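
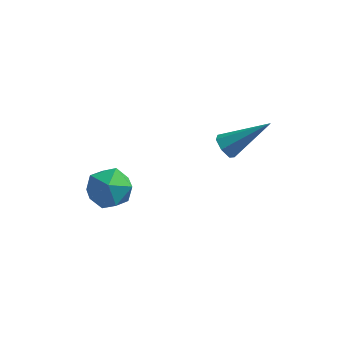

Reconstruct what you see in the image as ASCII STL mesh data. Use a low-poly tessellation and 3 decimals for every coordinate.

solid 
facet normal -0.912 0.361 0.194
outer loop
vertex -4.442 -3.062 -2.545
vertex -4.855 -3.842 -3.036
vertex -4.671 -3.909 -2.045
endloop
endfacet
facet normal -0.452 0.541 0.709
outer loop
vertex -4.442 -3.062 -2.545
vertex -4.671 -3.909 -2.045
vertex -3.802 -3.43 -1.857
endloop
endfacet
facet normal 0.082 0.909 0.410
outer loop
vertex -4.442 -3.062 -2.545
vertex -3.802 -3.43 -1.857
vertex -3.45 -3.068 -2.73
endloop
endfacet
facet normal -0.048 0.956 -0.290
outer loop
vertex -4.442 -3.062 -2.545
vertex -3.45 -3.068 -2.73
vertex -4.1 -3.322 -3.459
endloop
endfacet
facet normal -0.663 0.618 -0.424
outer loop
vertex -4.442 -3.062 -2.545
vertex -4.1 -3.322 -3.459
vertex -4.855 -3.842 -3.036
endloop
endfacet
facet normal -0.180 -0.059 0.982
outer loop
vertex -3.802 -3.43 -1.857
vertex -4.671 -3.909 -2.045
vertex -3.82 -4.438 -1.921
endloop
endfacet
facet normal -0.924 -0.352 0.148
outer loop
vertex -4.671 -3.909 -2.045
vertex -4.855 -3.842 -3.036
vertex -4.47 -4.692 -2.65
endloop
endfacet
facet normal -0.521 0.063 -0.851
outer loop
vertex -4.855 -3.842 -3.036
vertex -4.1 -3.322 -3.459
vertex -4.118 -4.33 -3.523
endloop
endfacet
facet normal 0.473 0.612 -0.634
outer loop
vertex -4.1 -3.322 -3.459
vertex -3.45 -3.068 -2.73
vertex -3.249 -3.851 -3.335
endloop
endfacet
facet normal 0.683 0.535 0.497
outer loop
vertex -3.45 -3.068 -2.73
vertex -3.802 -3.43 -1.857
vertex -3.065 -3.918 -2.344
endloop
endfacet
facet normal 0.048 -0.956 0.290
outer loop
vertex -3.478 -4.698 -2.835
vertex -3.82 -4.438 -1.921
vertex -4.47 -4.692 -2.65
endloop
endfacet
facet normal -0.082 -0.909 -0.410
outer loop
vertex -3.478 -4.698 -2.835
vertex -4.47 -4.692 -2.65
vertex -4.118 -4.33 -3.523
endloop
endfacet
facet normal 0.452 -0.541 -0.709
outer loop
vertex -3.478 -4.698 -2.835
vertex -4.118 -4.33 -3.523
vertex -3.249 -3.851 -3.335
endloop
endfacet
facet normal 0.912 -0.361 -0.194
outer loop
vertex -3.478 -4.698 -2.835
vertex -3.249 -3.851 -3.335
vertex -3.065 -3.918 -2.344
endloop
endfacet
facet normal 0.663 -0.618 0.424
outer loop
vertex -3.478 -4.698 -2.835
vertex -3.065 -3.918 -2.344
vertex -3.82 -4.438 -1.921
endloop
endfacet
facet normal -0.473 -0.612 0.634
outer loop
vertex -4.47 -4.692 -2.65
vertex -3.82 -4.438 -1.921
vertex -4.671 -3.909 -2.045
endloop
endfacet
facet normal -0.683 -0.535 -0.497
outer loop
vertex -4.118 -4.33 -3.523
vertex -4.47 -4.692 -2.65
vertex -4.855 -3.842 -3.036
endloop
endfacet
facet normal 0.180 0.059 -0.982
outer loop
vertex -3.249 -3.851 -3.335
vertex -4.118 -4.33 -3.523
vertex -4.1 -3.322 -3.459
endloop
endfacet
facet normal 0.924 0.352 -0.148
outer loop
vertex -3.065 -3.918 -2.344
vertex -3.249 -3.851 -3.335
vertex -3.45 -3.068 -2.73
endloop
endfacet
facet normal 0.521 -0.063 0.851
outer loop
vertex -3.82 -4.438 -1.921
vertex -3.065 -3.918 -2.344
vertex -3.802 -3.43 -1.857
endloop
endfacet
facet normal -0.752 -0.289 -0.592
outer loop
vertex 0.167 -1.179 -2.401
vertex -0.225 -1.054 -1.964
vertex -0.022 -0.694 -2.398
endloop
endfacet
facet normal 0.719 0.284 -0.635
outer loop
vertex 0.167 -1.179 -2.401
vertex -0.022 -0.694 -2.398
vertex 1.365 -0.446 -0.716
endloop
endfacet
facet normal -0.753 -0.288 -0.591
outer loop
vertex -0.022 -0.694 -2.398
vertex -0.225 -1.054 -1.964
vertex -0.363 -0.48 -2.068
endloop
endfacet
facet normal 0.245 0.909 -0.336
outer loop
vertex -0.022 -0.694 -2.398
vertex -0.363 -0.48 -2.068
vertex 1.365 -0.446 -0.716
endloop
endfacet
facet normal -0.754 -0.288 -0.590
outer loop
vertex -0.363 -0.48 -2.068
vertex -0.225 -1.054 -1.964
vertex -0.6 -0.698 -1.659
endloop
endfacet
facet normal -0.272 0.906 0.325
outer loop
vertex -0.363 -0.48 -2.068
vertex -0.6 -0.698 -1.659
vertex 1.365 -0.446 -0.716
endloop
endfacet
facet normal -0.754 -0.288 -0.590
outer loop
vertex -0.6 -0.698 -1.659
vertex -0.225 -1.054 -1.964
vertex -0.554 -1.185 -1.48
endloop
endfacet
facet normal -0.444 0.272 0.854
outer loop
vertex -0.6 -0.698 -1.659
vertex -0.554 -1.185 -1.48
vertex 1.365 -0.446 -0.716
endloop
endfacet
facet normal -0.754 -0.288 -0.590
outer loop
vertex -0.554 -1.185 -1.48
vertex -0.225 -1.054 -1.964
vertex -0.261 -1.573 -1.665
endloop
endfacet
facet normal -0.141 -0.511 0.848
outer loop
vertex -0.554 -1.185 -1.48
vertex -0.261 -1.573 -1.665
vertex 1.365 -0.446 -0.716
endloop
endfacet
facet normal -0.753 -0.288 -0.591
outer loop
vertex -0.261 -1.573 -1.665
vertex -0.225 -1.054 -1.964
vertex 0.06 -1.571 -2.075
endloop
endfacet
facet normal 0.409 -0.856 0.316
outer loop
vertex -0.261 -1.573 -1.665
vertex 0.06 -1.571 -2.075
vertex 1.365 -0.446 -0.716
endloop
endfacet
facet normal -0.752 -0.288 -0.593
outer loop
vertex 0.06 -1.571 -2.075
vertex -0.225 -1.054 -1.964
vertex 0.167 -1.179 -2.401
endloop
endfacet
facet normal 0.793 -0.503 -0.345
outer loop
vertex 0.06 -1.571 -2.075
vertex 0.167 -1.179 -2.401
vertex 1.365 -0.446 -0.716
endloop
endfacet

endsolid


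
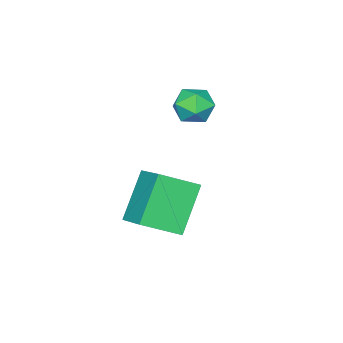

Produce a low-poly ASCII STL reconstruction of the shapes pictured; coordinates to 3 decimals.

solid 
facet normal -0.627 -0.143 0.766
outer loop
vertex 3.831 -0.113 -1.735
vertex 2.887 0.675 -2.36
vertex 3.332 -1.196 -2.346
endloop
endfacet
facet normal 0.684 -0.571 0.453
outer loop
vertex 4.473 -0.935 -3.74
vertex 3.831 -0.113 -1.735
vertex 3.332 -1.196 -2.346
endloop
endfacet
facet normal -0.627 -0.143 0.765
outer loop
vertex 3.332 -1.196 -2.346
vertex 2.887 0.675 -2.36
vertex 2.388 -0.408 -2.972
endloop
endfacet
facet normal -0.372 -0.808 -0.456
outer loop
vertex 2.388 -0.408 -2.972
vertex 4.473 -0.935 -3.74
vertex 3.332 -1.196 -2.346
endloop
endfacet
facet normal 0.373 0.808 0.456
outer loop
vertex 3.831 -0.113 -1.735
vertex 4.028 0.936 -3.754
vertex 2.887 0.675 -2.36
endloop
endfacet
facet normal 0.684 -0.571 0.453
outer loop
vertex 4.972 0.148 -3.128
vertex 3.831 -0.113 -1.735
vertex 4.473 -0.935 -3.74
endloop
endfacet
facet normal 0.372 0.808 0.456
outer loop
vertex 4.972 0.148 -3.128
vertex 4.028 0.936 -3.754
vertex 3.831 -0.113 -1.735
endloop
endfacet
facet normal -0.684 0.571 -0.453
outer loop
vertex 2.887 0.675 -2.36
vertex 4.028 0.936 -3.754
vertex 2.388 -0.408 -2.972
endloop
endfacet
facet normal -0.372 -0.808 -0.456
outer loop
vertex 3.529 -0.147 -4.365
vertex 4.473 -0.935 -3.74
vertex 2.388 -0.408 -2.972
endloop
endfacet
facet normal -0.684 0.571 -0.453
outer loop
vertex 2.388 -0.408 -2.972
vertex 4.028 0.936 -3.754
vertex 3.529 -0.147 -4.365
endloop
endfacet
facet normal 0.627 0.144 -0.766
outer loop
vertex 3.529 -0.147 -4.365
vertex 4.972 0.148 -3.128
vertex 4.473 -0.935 -3.74
endloop
endfacet
facet normal 0.627 0.143 -0.766
outer loop
vertex 4.028 0.936 -3.754
vertex 4.972 0.148 -3.128
vertex 3.529 -0.147 -4.365
endloop
endfacet
facet normal -0.460 0.813 -0.357
outer loop
vertex 0.749 -0.904 -1.452
vertex 0.099 -1.18 -1.244
vertex 0.485 -0.758 -0.78
endloop
endfacet
facet normal 0.200 0.971 -0.132
outer loop
vertex 0.749 -0.904 -1.452
vertex 0.485 -0.758 -0.78
vertex 1.199 -0.917 -0.869
endloop
endfacet
facet normal 0.660 0.563 -0.497
outer loop
vertex 0.749 -0.904 -1.452
vertex 1.199 -0.917 -0.869
vertex 1.253 -1.437 -1.387
endloop
endfacet
facet normal 0.286 0.155 -0.946
outer loop
vertex 0.749 -0.904 -1.452
vertex 1.253 -1.437 -1.387
vertex 0.574 -1.599 -1.619
endloop
endfacet
facet normal -0.406 0.309 -0.860
outer loop
vertex 0.749 -0.904 -1.452
vertex 0.574 -1.599 -1.619
vertex 0.099 -1.18 -1.244
endloop
endfacet
facet normal 0.246 0.793 0.558
outer loop
vertex 1.199 -0.917 -0.869
vertex 0.485 -0.758 -0.78
vertex 0.826 -1.201 -0.301
endloop
endfacet
facet normal -0.821 0.538 0.194
outer loop
vertex 0.485 -0.758 -0.78
vertex 0.099 -1.18 -1.244
vertex 0.147 -1.363 -0.533
endloop
endfacet
facet normal -0.734 -0.277 -0.620
outer loop
vertex 0.099 -1.18 -1.244
vertex 0.574 -1.599 -1.619
vertex 0.201 -1.883 -1.051
endloop
endfacet
facet normal 0.385 -0.525 -0.759
outer loop
vertex 0.574 -1.599 -1.619
vertex 1.253 -1.437 -1.387
vertex 0.915 -2.042 -1.14
endloop
endfacet
facet normal 0.990 0.135 -0.032
outer loop
vertex 1.253 -1.437 -1.387
vertex 1.199 -0.917 -0.869
vertex 1.301 -1.62 -0.676
endloop
endfacet
facet normal -0.286 -0.155 0.946
outer loop
vertex 0.651 -1.896 -0.468
vertex 0.826 -1.201 -0.301
vertex 0.147 -1.363 -0.533
endloop
endfacet
facet normal -0.660 -0.563 0.497
outer loop
vertex 0.651 -1.896 -0.468
vertex 0.147 -1.363 -0.533
vertex 0.201 -1.883 -1.051
endloop
endfacet
facet normal -0.200 -0.971 0.132
outer loop
vertex 0.651 -1.896 -0.468
vertex 0.201 -1.883 -1.051
vertex 0.915 -2.042 -1.14
endloop
endfacet
facet normal 0.460 -0.813 0.357
outer loop
vertex 0.651 -1.896 -0.468
vertex 0.915 -2.042 -1.14
vertex 1.301 -1.62 -0.676
endloop
endfacet
facet normal 0.406 -0.309 0.860
outer loop
vertex 0.651 -1.896 -0.468
vertex 1.301 -1.62 -0.676
vertex 0.826 -1.201 -0.301
endloop
endfacet
facet normal -0.385 0.525 0.759
outer loop
vertex 0.147 -1.363 -0.533
vertex 0.826 -1.201 -0.301
vertex 0.485 -0.758 -0.78
endloop
endfacet
facet normal -0.990 -0.135 0.032
outer loop
vertex 0.201 -1.883 -1.051
vertex 0.147 -1.363 -0.533
vertex 0.099 -1.18 -1.244
endloop
endfacet
facet normal -0.246 -0.793 -0.558
outer loop
vertex 0.915 -2.042 -1.14
vertex 0.201 -1.883 -1.051
vertex 0.574 -1.599 -1.619
endloop
endfacet
facet normal 0.821 -0.538 -0.194
outer loop
vertex 1.301 -1.62 -0.676
vertex 0.915 -2.042 -1.14
vertex 1.253 -1.437 -1.387
endloop
endfacet
facet normal 0.734 0.277 0.620
outer loop
vertex 0.826 -1.201 -0.301
vertex 1.301 -1.62 -0.676
vertex 1.199 -0.917 -0.869
endloop
endfacet

endsolid


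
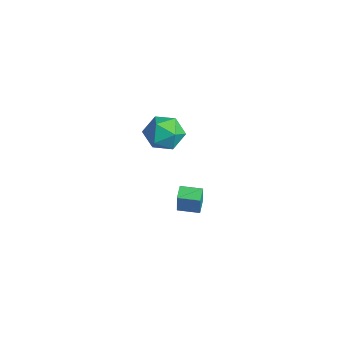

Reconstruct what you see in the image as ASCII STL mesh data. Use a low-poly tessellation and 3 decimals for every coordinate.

solid 
facet normal -0.612 0.523 0.593
outer loop
vertex 2.815 2.881 3.908
vertex 2.674 2.04 4.505
vertex 3.447 2.705 4.716
endloop
endfacet
facet normal -0.118 0.947 0.299
outer loop
vertex 2.815 2.881 3.908
vertex 3.447 2.705 4.716
vertex 3.84 3.039 3.812
endloop
endfacet
facet normal -0.176 0.895 -0.411
outer loop
vertex 2.815 2.881 3.908
vertex 3.84 3.039 3.812
vertex 3.309 2.581 3.042
endloop
endfacet
facet normal -0.706 0.439 -0.555
outer loop
vertex 2.815 2.881 3.908
vertex 3.309 2.581 3.042
vertex 2.589 1.964 3.47
endloop
endfacet
facet normal -0.976 0.210 0.065
outer loop
vertex 2.815 2.881 3.908
vertex 2.589 1.964 3.47
vertex 2.674 2.04 4.505
endloop
endfacet
facet normal 0.525 0.699 0.486
outer loop
vertex 3.84 3.039 3.812
vertex 3.447 2.705 4.716
vertex 4.331 2.296 4.35
endloop
endfacet
facet normal -0.275 0.014 0.961
outer loop
vertex 3.447 2.705 4.716
vertex 2.674 2.04 4.505
vertex 3.611 1.679 4.778
endloop
endfacet
facet normal -0.863 -0.493 0.107
outer loop
vertex 2.674 2.04 4.505
vertex 2.589 1.964 3.47
vertex 3.08 1.221 4.008
endloop
endfacet
facet normal -0.427 -0.122 -0.896
outer loop
vertex 2.589 1.964 3.47
vertex 3.309 2.581 3.042
vertex 3.473 1.555 3.104
endloop
endfacet
facet normal 0.430 0.614 -0.662
outer loop
vertex 3.309 2.581 3.042
vertex 3.84 3.039 3.812
vertex 4.246 2.22 3.315
endloop
endfacet
facet normal 0.706 -0.439 0.555
outer loop
vertex 4.105 1.379 3.912
vertex 4.331 2.296 4.35
vertex 3.611 1.679 4.778
endloop
endfacet
facet normal 0.176 -0.895 0.411
outer loop
vertex 4.105 1.379 3.912
vertex 3.611 1.679 4.778
vertex 3.08 1.221 4.008
endloop
endfacet
facet normal 0.118 -0.947 -0.299
outer loop
vertex 4.105 1.379 3.912
vertex 3.08 1.221 4.008
vertex 3.473 1.555 3.104
endloop
endfacet
facet normal 0.612 -0.523 -0.593
outer loop
vertex 4.105 1.379 3.912
vertex 3.473 1.555 3.104
vertex 4.246 2.22 3.315
endloop
endfacet
facet normal 0.976 -0.210 -0.065
outer loop
vertex 4.105 1.379 3.912
vertex 4.246 2.22 3.315
vertex 4.331 2.296 4.35
endloop
endfacet
facet normal 0.427 0.122 0.896
outer loop
vertex 3.611 1.679 4.778
vertex 4.331 2.296 4.35
vertex 3.447 2.705 4.716
endloop
endfacet
facet normal -0.430 -0.614 0.662
outer loop
vertex 3.08 1.221 4.008
vertex 3.611 1.679 4.778
vertex 2.674 2.04 4.505
endloop
endfacet
facet normal -0.525 -0.699 -0.486
outer loop
vertex 3.473 1.555 3.104
vertex 3.08 1.221 4.008
vertex 2.589 1.964 3.47
endloop
endfacet
facet normal 0.275 -0.014 -0.961
outer loop
vertex 4.246 2.22 3.315
vertex 3.473 1.555 3.104
vertex 3.309 2.581 3.042
endloop
endfacet
facet normal 0.863 0.493 -0.107
outer loop
vertex 4.331 2.296 4.35
vertex 4.246 2.22 3.315
vertex 3.84 3.039 3.812
endloop
endfacet
facet normal -0.547 -0.836 0.048
outer loop
vertex 2.731 3.094 -1.64
vertex 2.083 3.53 -1.425
vertex 2.416 3.23 -2.863
endloop
endfacet
facet normal 0.800 -0.538 -0.266
outer loop
vertex 3.017 4.15 -2.915
vertex 2.731 3.094 -1.64
vertex 2.416 3.23 -2.863
endloop
endfacet
facet normal -0.547 -0.836 0.048
outer loop
vertex 2.416 3.23 -2.863
vertex 2.083 3.53 -1.425
vertex 1.768 3.666 -2.648
endloop
endfacet
facet normal -0.247 0.107 -0.963
outer loop
vertex 1.768 3.666 -2.648
vertex 3.017 4.15 -2.915
vertex 2.416 3.23 -2.863
endloop
endfacet
facet normal 0.247 -0.107 0.963
outer loop
vertex 2.731 3.094 -1.64
vertex 2.684 4.45 -1.477
vertex 2.083 3.53 -1.425
endloop
endfacet
facet normal 0.800 -0.538 -0.266
outer loop
vertex 3.332 4.014 -1.692
vertex 2.731 3.094 -1.64
vertex 3.017 4.15 -2.915
endloop
endfacet
facet normal 0.247 -0.107 0.963
outer loop
vertex 3.332 4.014 -1.692
vertex 2.684 4.45 -1.477
vertex 2.731 3.094 -1.64
endloop
endfacet
facet normal -0.800 0.538 0.266
outer loop
vertex 2.083 3.53 -1.425
vertex 2.684 4.45 -1.477
vertex 1.768 3.666 -2.648
endloop
endfacet
facet normal -0.247 0.107 -0.963
outer loop
vertex 2.369 4.586 -2.7
vertex 3.017 4.15 -2.915
vertex 1.768 3.666 -2.648
endloop
endfacet
facet normal -0.800 0.538 0.266
outer loop
vertex 1.768 3.666 -2.648
vertex 2.684 4.45 -1.477
vertex 2.369 4.586 -2.7
endloop
endfacet
facet normal 0.547 0.836 -0.048
outer loop
vertex 2.369 4.586 -2.7
vertex 3.332 4.014 -1.692
vertex 3.017 4.15 -2.915
endloop
endfacet
facet normal 0.547 0.836 -0.048
outer loop
vertex 2.684 4.45 -1.477
vertex 3.332 4.014 -1.692
vertex 2.369 4.586 -2.7
endloop
endfacet

endsolid


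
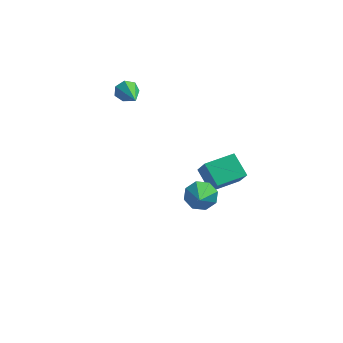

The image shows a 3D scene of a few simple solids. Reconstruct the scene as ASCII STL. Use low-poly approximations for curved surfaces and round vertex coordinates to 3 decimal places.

solid 
facet normal -0.505 0.667 0.548
outer loop
vertex 2.966 1.924 -2.68
vertex 4.346 2.967 -2.679
vertex 2.567 2.453 -3.692
endloop
endfacet
facet normal -0.798 -0.603 -0.001
outer loop
vertex 3.294 1.493 -4.481
vertex 2.966 1.924 -2.68
vertex 2.567 2.453 -3.692
endloop
endfacet
facet normal -0.505 0.667 0.548
outer loop
vertex 2.567 2.453 -3.692
vertex 4.346 2.967 -2.679
vertex 3.947 3.497 -3.691
endloop
endfacet
facet normal -0.330 0.437 -0.836
outer loop
vertex 3.947 3.497 -3.691
vertex 3.294 1.493 -4.481
vertex 2.567 2.453 -3.692
endloop
endfacet
facet normal 0.330 -0.438 0.836
outer loop
vertex 2.966 1.924 -2.68
vertex 5.073 2.007 -3.468
vertex 4.346 2.967 -2.679
endloop
endfacet
facet normal -0.798 -0.603 -0.001
outer loop
vertex 3.693 0.963 -3.469
vertex 2.966 1.924 -2.68
vertex 3.294 1.493 -4.481
endloop
endfacet
facet normal 0.330 -0.437 0.837
outer loop
vertex 3.693 0.963 -3.469
vertex 5.073 2.007 -3.468
vertex 2.966 1.924 -2.68
endloop
endfacet
facet normal 0.798 0.603 0.001
outer loop
vertex 4.346 2.967 -2.679
vertex 5.073 2.007 -3.468
vertex 3.947 3.497 -3.691
endloop
endfacet
facet normal -0.330 0.437 -0.837
outer loop
vertex 4.674 2.536 -4.48
vertex 3.294 1.493 -4.481
vertex 3.947 3.497 -3.691
endloop
endfacet
facet normal 0.798 0.603 0.001
outer loop
vertex 3.947 3.497 -3.691
vertex 5.073 2.007 -3.468
vertex 4.674 2.536 -4.48
endloop
endfacet
facet normal 0.505 -0.667 -0.548
outer loop
vertex 4.674 2.536 -4.48
vertex 3.693 0.963 -3.469
vertex 3.294 1.493 -4.481
endloop
endfacet
facet normal 0.505 -0.667 -0.548
outer loop
vertex 5.073 2.007 -3.468
vertex 3.693 0.963 -3.469
vertex 4.674 2.536 -4.48
endloop
endfacet
facet normal -0.043 0.805 -0.591
outer loop
vertex 3.57 -2.455 -0.005
vertex 3.217 -2.905 -0.592
vertex 2.944 -2.457 0.038
endloop
endfacet
facet normal 0.065 0.270 0.961
outer loop
vertex 3.57 -2.455 -0.005
vertex 2.944 -2.457 0.038
vertex 3.303 -4.515 0.592
endloop
endfacet
facet normal -0.043 0.805 -0.591
outer loop
vertex 2.944 -2.457 0.038
vertex 3.217 -2.905 -0.592
vertex 2.478 -2.721 -0.288
endloop
endfacet
facet normal -0.609 0.105 0.786
outer loop
vertex 2.944 -2.457 0.038
vertex 2.478 -2.721 -0.288
vertex 3.303 -4.515 0.592
endloop
endfacet
facet normal -0.043 0.804 -0.592
outer loop
vertex 2.478 -2.721 -0.288
vertex 3.217 -2.905 -0.592
vertex 2.445 -3.094 -0.792
endloop
endfacet
facet normal -0.918 -0.288 0.273
outer loop
vertex 2.478 -2.721 -0.288
vertex 2.445 -3.094 -0.792
vertex 3.303 -4.515 0.592
endloop
endfacet
facet normal -0.044 0.805 -0.592
outer loop
vertex 2.445 -3.094 -0.792
vertex 3.217 -2.905 -0.592
vertex 2.864 -3.356 -1.179
endloop
endfacet
facet normal -0.680 -0.679 -0.276
outer loop
vertex 2.445 -3.094 -0.792
vertex 2.864 -3.356 -1.179
vertex 3.303 -4.515 0.592
endloop
endfacet
facet normal -0.043 0.805 -0.592
outer loop
vertex 2.864 -3.356 -1.179
vertex 3.217 -2.905 -0.592
vertex 3.49 -3.354 -1.222
endloop
endfacet
facet normal -0.034 -0.840 -0.541
outer loop
vertex 2.864 -3.356 -1.179
vertex 3.49 -3.354 -1.222
vertex 3.303 -4.515 0.592
endloop
endfacet
facet normal -0.042 0.805 -0.592
outer loop
vertex 3.49 -3.354 -1.222
vertex 3.217 -2.905 -0.592
vertex 3.956 -3.089 -0.895
endloop
endfacet
facet normal 0.641 -0.675 -0.366
outer loop
vertex 3.49 -3.354 -1.222
vertex 3.956 -3.089 -0.895
vertex 3.303 -4.515 0.592
endloop
endfacet
facet normal -0.043 0.804 -0.593
outer loop
vertex 3.956 -3.089 -0.895
vertex 3.217 -2.905 -0.592
vertex 3.989 -2.716 -0.391
endloop
endfacet
facet normal 0.948 -0.282 0.146
outer loop
vertex 3.956 -3.089 -0.895
vertex 3.989 -2.716 -0.391
vertex 3.303 -4.515 0.592
endloop
endfacet
facet normal -0.043 0.805 -0.591
outer loop
vertex 3.989 -2.716 -0.391
vertex 3.217 -2.905 -0.592
vertex 3.57 -2.455 -0.005
endloop
endfacet
facet normal 0.710 0.110 0.696
outer loop
vertex 3.989 -2.716 -0.391
vertex 3.57 -2.455 -0.005
vertex 3.303 -4.515 0.592
endloop
endfacet
facet normal -0.351 0.863 -0.363
outer loop
vertex -0.553 2.347 1.71
vertex -0.918 2.418 2.232
vertex -0.319 2.62 2.133
endloop
endfacet
facet normal 0.902 -0.145 -0.406
outer loop
vertex -0.553 2.347 1.71
vertex -0.319 2.62 2.133
vertex -0.262 0.802 2.908
endloop
endfacet
facet normal -0.351 0.864 -0.361
outer loop
vertex -0.319 2.62 2.133
vertex -0.918 2.418 2.232
vertex -0.535 2.74 2.63
endloop
endfacet
facet normal 0.917 0.180 0.355
outer loop
vertex -0.319 2.62 2.133
vertex -0.535 2.74 2.63
vertex -0.262 0.802 2.908
endloop
endfacet
facet normal -0.350 0.864 -0.362
outer loop
vertex -0.535 2.74 2.63
vertex -0.918 2.418 2.232
vertex -1.04 2.618 2.827
endloop
endfacet
facet normal 0.320 0.179 0.930
outer loop
vertex -0.535 2.74 2.63
vertex -1.04 2.618 2.827
vertex -0.262 0.802 2.908
endloop
endfacet
facet normal -0.350 0.864 -0.362
outer loop
vertex -1.04 2.618 2.827
vertex -0.918 2.418 2.232
vertex -1.453 2.345 2.575
endloop
endfacet
facet normal -0.441 -0.150 0.885
outer loop
vertex -1.04 2.618 2.827
vertex -1.453 2.345 2.575
vertex -0.262 0.802 2.908
endloop
endfacet
facet normal -0.351 0.863 -0.364
outer loop
vertex -1.453 2.345 2.575
vertex -0.918 2.418 2.232
vertex -1.463 2.126 2.065
endloop
endfacet
facet normal -0.791 -0.556 0.254
outer loop
vertex -1.453 2.345 2.575
vertex -1.463 2.126 2.065
vertex -0.262 0.802 2.908
endloop
endfacet
facet normal -0.352 0.864 -0.361
outer loop
vertex -1.463 2.126 2.065
vertex -0.918 2.418 2.232
vertex -1.063 2.128 1.68
endloop
endfacet
facet normal -0.468 -0.736 -0.490
outer loop
vertex -1.463 2.126 2.065
vertex -1.063 2.128 1.68
vertex -0.262 0.802 2.908
endloop
endfacet
facet normal -0.350 0.864 -0.362
outer loop
vertex -1.063 2.128 1.68
vertex -0.918 2.418 2.232
vertex -0.553 2.347 1.71
endloop
endfacet
facet normal 0.284 -0.554 -0.783
outer loop
vertex -1.063 2.128 1.68
vertex -0.553 2.347 1.71
vertex -0.262 0.802 2.908
endloop
endfacet

endsolid


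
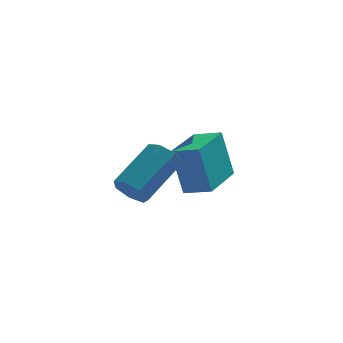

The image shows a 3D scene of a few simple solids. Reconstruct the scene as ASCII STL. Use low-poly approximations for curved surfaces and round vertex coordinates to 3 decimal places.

solid 
facet normal -0.843 0.463 -0.275
outer loop
vertex 1.055 2.129 0.494
vertex 1.982 3.737 0.36
vertex 1.409 1.787 -1.164
endloop
endfacet
facet normal -0.498 -0.864 0.072
outer loop
vertex 2.218 1.343 -0.9
vertex 1.055 2.129 0.494
vertex 1.409 1.787 -1.164
endloop
endfacet
facet normal -0.843 0.463 -0.275
outer loop
vertex 1.409 1.787 -1.164
vertex 1.982 3.737 0.36
vertex 2.336 3.395 -1.298
endloop
endfacet
facet normal 0.204 -0.198 -0.959
outer loop
vertex 2.336 3.395 -1.298
vertex 2.218 1.343 -0.9
vertex 1.409 1.787 -1.164
endloop
endfacet
facet normal -0.204 0.198 0.959
outer loop
vertex 1.055 2.129 0.494
vertex 2.791 3.293 0.624
vertex 1.982 3.737 0.36
endloop
endfacet
facet normal -0.498 -0.864 0.072
outer loop
vertex 1.864 1.685 0.758
vertex 1.055 2.129 0.494
vertex 2.218 1.343 -0.9
endloop
endfacet
facet normal -0.204 0.198 0.959
outer loop
vertex 1.864 1.685 0.758
vertex 2.791 3.293 0.624
vertex 1.055 2.129 0.494
endloop
endfacet
facet normal 0.498 0.864 -0.072
outer loop
vertex 1.982 3.737 0.36
vertex 2.791 3.293 0.624
vertex 2.336 3.395 -1.298
endloop
endfacet
facet normal 0.204 -0.198 -0.959
outer loop
vertex 3.145 2.951 -1.034
vertex 2.218 1.343 -0.9
vertex 2.336 3.395 -1.298
endloop
endfacet
facet normal 0.498 0.864 -0.072
outer loop
vertex 2.336 3.395 -1.298
vertex 2.791 3.293 0.624
vertex 3.145 2.951 -1.034
endloop
endfacet
facet normal 0.843 -0.463 0.275
outer loop
vertex 3.145 2.951 -1.034
vertex 1.864 1.685 0.758
vertex 2.218 1.343 -0.9
endloop
endfacet
facet normal 0.843 -0.463 0.275
outer loop
vertex 2.791 3.293 0.624
vertex 1.864 1.685 0.758
vertex 3.145 2.951 -1.034
endloop
endfacet
facet normal -0.630 -0.587 -0.509
outer loop
vertex 0.025 -1.159 0.296
vertex -0.447 -0.789 0.453
vertex -0.077 -0.755 -0.044
endloop
endfacet
facet normal 0.753 -0.302 -0.585
outer loop
vertex 0.025 -1.159 0.296
vertex -0.077 -0.755 -0.044
vertex 1.159 -0.102 1.211
endloop
endfacet
facet normal 0.753 -0.302 -0.585
outer loop
vertex 1.159 -0.102 1.211
vertex -0.077 -0.755 -0.044
vertex 1.057 0.302 0.871
endloop
endfacet
facet normal 0.630 0.587 0.509
outer loop
vertex 1.159 -0.102 1.211
vertex 1.057 0.302 0.871
vertex 0.687 0.269 1.367
endloop
endfacet
facet normal -0.630 -0.587 -0.509
outer loop
vertex -0.077 -0.755 -0.044
vertex -0.447 -0.789 0.453
vertex -0.458 -0.376 -0.01
endloop
endfacet
facet normal 0.321 0.399 -0.859
outer loop
vertex -0.077 -0.755 -0.044
vertex -0.458 -0.376 -0.01
vertex 1.057 0.302 0.871
endloop
endfacet
facet normal 0.322 0.398 -0.859
outer loop
vertex 1.057 0.302 0.871
vertex -0.458 -0.376 -0.01
vertex 0.676 0.681 0.904
endloop
endfacet
facet normal 0.629 0.588 0.508
outer loop
vertex 1.057 0.302 0.871
vertex 0.676 0.681 0.904
vertex 0.687 0.269 1.367
endloop
endfacet
facet normal -0.630 -0.587 -0.509
outer loop
vertex -0.458 -0.376 -0.01
vertex -0.447 -0.789 0.453
vertex -0.83 -0.308 0.372
endloop
endfacet
facet normal -0.353 0.799 -0.486
outer loop
vertex -0.458 -0.376 -0.01
vertex -0.83 -0.308 0.372
vertex 0.676 0.681 0.904
endloop
endfacet
facet normal -0.354 0.800 -0.485
outer loop
vertex 0.676 0.681 0.904
vertex -0.83 -0.308 0.372
vertex 0.304 0.749 1.287
endloop
endfacet
facet normal 0.630 0.587 0.508
outer loop
vertex 0.676 0.681 0.904
vertex 0.304 0.749 1.287
vertex 0.687 0.269 1.367
endloop
endfacet
facet normal -0.630 -0.587 -0.508
outer loop
vertex -0.83 -0.308 0.372
vertex -0.447 -0.789 0.453
vertex -0.914 -0.601 0.815
endloop
endfacet
facet normal -0.761 0.598 0.252
outer loop
vertex -0.83 -0.308 0.372
vertex -0.914 -0.601 0.815
vertex 0.304 0.749 1.287
endloop
endfacet
facet normal -0.761 0.598 0.252
outer loop
vertex 0.304 0.749 1.287
vertex -0.914 -0.601 0.815
vertex 0.22 0.456 1.73
endloop
endfacet
facet normal 0.630 0.587 0.508
outer loop
vertex 0.304 0.749 1.287
vertex 0.22 0.456 1.73
vertex 0.687 0.269 1.367
endloop
endfacet
facet normal -0.630 -0.587 -0.508
outer loop
vertex -0.914 -0.601 0.815
vertex -0.447 -0.789 0.453
vertex -0.646 -1.036 0.985
endloop
endfacet
facet normal -0.596 -0.054 0.801
outer loop
vertex -0.914 -0.601 0.815
vertex -0.646 -1.036 0.985
vertex 0.22 0.456 1.73
endloop
endfacet
facet normal -0.596 -0.054 0.801
outer loop
vertex 0.22 0.456 1.73
vertex -0.646 -1.036 0.985
vertex 0.488 0.021 1.9
endloop
endfacet
facet normal 0.630 0.587 0.508
outer loop
vertex 0.22 0.456 1.73
vertex 0.488 0.021 1.9
vertex 0.687 0.269 1.367
endloop
endfacet
facet normal -0.630 -0.588 -0.508
outer loop
vertex -0.646 -1.036 0.985
vertex -0.447 -0.789 0.453
vertex -0.228 -1.284 0.754
endloop
endfacet
facet normal 0.018 -0.665 0.746
outer loop
vertex -0.646 -1.036 0.985
vertex -0.228 -1.284 0.754
vertex 0.488 0.021 1.9
endloop
endfacet
facet normal 0.018 -0.665 0.746
outer loop
vertex 0.488 0.021 1.9
vertex -0.228 -1.284 0.754
vertex 0.906 -0.227 1.669
endloop
endfacet
facet normal 0.630 0.588 0.508
outer loop
vertex 0.488 0.021 1.9
vertex 0.906 -0.227 1.669
vertex 0.687 0.269 1.367
endloop
endfacet
facet normal -0.630 -0.588 -0.508
outer loop
vertex -0.228 -1.284 0.754
vertex -0.447 -0.789 0.453
vertex 0.025 -1.159 0.296
endloop
endfacet
facet normal 0.618 -0.775 0.130
outer loop
vertex -0.228 -1.284 0.754
vertex 0.025 -1.159 0.296
vertex 0.906 -0.227 1.669
endloop
endfacet
facet normal 0.618 -0.775 0.130
outer loop
vertex 0.906 -0.227 1.669
vertex 0.025 -1.159 0.296
vertex 1.159 -0.102 1.211
endloop
endfacet
facet normal 0.630 0.587 0.508
outer loop
vertex 0.906 -0.227 1.669
vertex 1.159 -0.102 1.211
vertex 0.687 0.269 1.367
endloop
endfacet

endsolid


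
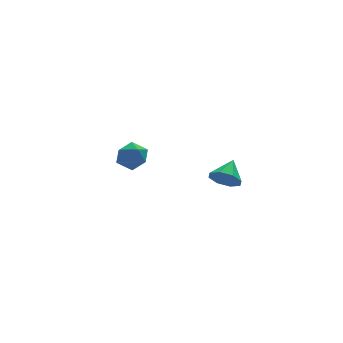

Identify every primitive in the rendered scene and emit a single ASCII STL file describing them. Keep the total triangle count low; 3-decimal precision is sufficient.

solid 
facet normal -0.594 -0.623 -0.509
outer loop
vertex 0.299 -3.772 -0.584
vertex -0.157 -3.274 -0.662
vertex 0.379 -3.495 -1.017
endloop
endfacet
facet normal 0.982 -0.177 0.068
outer loop
vertex 0.299 -3.772 -0.584
vertex 0.379 -3.495 -1.017
vertex 0.477 -2.606 -0.118
endloop
endfacet
facet normal -0.594 -0.623 -0.509
outer loop
vertex 0.379 -3.495 -1.017
vertex -0.157 -3.274 -0.662
vertex 0.145 -3.088 -1.242
endloop
endfacet
facet normal 0.876 0.292 -0.384
outer loop
vertex 0.379 -3.495 -1.017
vertex 0.145 -3.088 -1.242
vertex 0.477 -2.606 -0.118
endloop
endfacet
facet normal -0.592 -0.625 -0.509
outer loop
vertex 0.145 -3.088 -1.242
vertex -0.157 -3.274 -0.662
vertex -0.266 -2.791 -1.128
endloop
endfacet
facet normal 0.433 0.775 -0.460
outer loop
vertex 0.145 -3.088 -1.242
vertex -0.266 -2.791 -1.128
vertex 0.477 -2.606 -0.118
endloop
endfacet
facet normal -0.593 -0.625 -0.509
outer loop
vertex -0.266 -2.791 -1.128
vertex -0.157 -3.274 -0.662
vertex -0.614 -2.776 -0.741
endloop
endfacet
facet normal -0.087 0.989 -0.117
outer loop
vertex -0.266 -2.791 -1.128
vertex -0.614 -2.776 -0.741
vertex 0.477 -2.606 -0.118
endloop
endfacet
facet normal -0.592 -0.624 -0.509
outer loop
vertex -0.614 -2.776 -0.741
vertex -0.157 -3.274 -0.662
vertex -0.694 -3.053 -0.308
endloop
endfacet
facet normal -0.381 0.809 0.447
outer loop
vertex -0.614 -2.776 -0.741
vertex -0.694 -3.053 -0.308
vertex 0.477 -2.606 -0.118
endloop
endfacet
facet normal -0.592 -0.625 -0.509
outer loop
vertex -0.694 -3.053 -0.308
vertex -0.157 -3.274 -0.662
vertex -0.46 -3.459 -0.082
endloop
endfacet
facet normal -0.276 0.341 0.899
outer loop
vertex -0.694 -3.053 -0.308
vertex -0.46 -3.459 -0.082
vertex 0.477 -2.606 -0.118
endloop
endfacet
facet normal -0.593 -0.624 -0.509
outer loop
vertex -0.46 -3.459 -0.082
vertex -0.157 -3.274 -0.662
vertex -0.049 -3.757 -0.196
endloop
endfacet
facet normal 0.167 -0.143 0.976
outer loop
vertex -0.46 -3.459 -0.082
vertex -0.049 -3.757 -0.196
vertex 0.477 -2.606 -0.118
endloop
endfacet
facet normal -0.594 -0.623 -0.509
outer loop
vertex -0.049 -3.757 -0.196
vertex -0.157 -3.274 -0.662
vertex 0.299 -3.772 -0.584
endloop
endfacet
facet normal 0.688 -0.357 0.631
outer loop
vertex -0.049 -3.757 -0.196
vertex 0.299 -3.772 -0.584
vertex 0.477 -2.606 -0.118
endloop
endfacet
facet normal -0.170 -0.002 0.986
outer loop
vertex -1.728 2.512 -1.464
vertex -2.38 2.165 -1.577
vertex -1.758 1.766 -1.471
endloop
endfacet
facet normal 0.531 -0.029 0.847
outer loop
vertex -1.728 2.512 -1.464
vertex -1.758 1.766 -1.471
vertex -1.196 2.121 -1.811
endloop
endfacet
facet normal 0.701 0.545 0.461
outer loop
vertex -1.728 2.512 -1.464
vertex -1.196 2.121 -1.811
vertex -1.47 2.74 -2.126
endloop
endfacet
facet normal 0.106 0.927 0.360
outer loop
vertex -1.728 2.512 -1.464
vertex -1.47 2.74 -2.126
vertex -2.202 2.767 -1.981
endloop
endfacet
facet normal -0.431 0.587 0.685
outer loop
vertex -1.728 2.512 -1.464
vertex -2.202 2.767 -1.981
vertex -2.38 2.165 -1.577
endloop
endfacet
facet normal 0.655 -0.609 0.448
outer loop
vertex -1.196 2.121 -1.811
vertex -1.758 1.766 -1.471
vertex -1.518 1.533 -2.139
endloop
endfacet
facet normal -0.478 -0.566 0.672
outer loop
vertex -1.758 1.766 -1.471
vertex -2.38 2.165 -1.577
vertex -2.25 1.56 -1.994
endloop
endfacet
facet normal -0.902 0.391 0.185
outer loop
vertex -2.38 2.165 -1.577
vertex -2.202 2.767 -1.981
vertex -2.524 2.179 -2.309
endloop
endfacet
facet normal -0.033 0.940 -0.340
outer loop
vertex -2.202 2.767 -1.981
vertex -1.47 2.74 -2.126
vertex -1.962 2.534 -2.649
endloop
endfacet
facet normal 0.930 0.322 -0.177
outer loop
vertex -1.47 2.74 -2.126
vertex -1.196 2.121 -1.811
vertex -1.34 2.135 -2.543
endloop
endfacet
facet normal -0.106 -0.927 -0.360
outer loop
vertex -1.992 1.788 -2.656
vertex -1.518 1.533 -2.139
vertex -2.25 1.56 -1.994
endloop
endfacet
facet normal -0.701 -0.545 -0.461
outer loop
vertex -1.992 1.788 -2.656
vertex -2.25 1.56 -1.994
vertex -2.524 2.179 -2.309
endloop
endfacet
facet normal -0.531 0.029 -0.847
outer loop
vertex -1.992 1.788 -2.656
vertex -2.524 2.179 -2.309
vertex -1.962 2.534 -2.649
endloop
endfacet
facet normal 0.170 0.002 -0.986
outer loop
vertex -1.992 1.788 -2.656
vertex -1.962 2.534 -2.649
vertex -1.34 2.135 -2.543
endloop
endfacet
facet normal 0.431 -0.587 -0.685
outer loop
vertex -1.992 1.788 -2.656
vertex -1.34 2.135 -2.543
vertex -1.518 1.533 -2.139
endloop
endfacet
facet normal 0.033 -0.940 0.340
outer loop
vertex -2.25 1.56 -1.994
vertex -1.518 1.533 -2.139
vertex -1.758 1.766 -1.471
endloop
endfacet
facet normal -0.930 -0.322 0.177
outer loop
vertex -2.524 2.179 -2.309
vertex -2.25 1.56 -1.994
vertex -2.38 2.165 -1.577
endloop
endfacet
facet normal -0.655 0.609 -0.448
outer loop
vertex -1.962 2.534 -2.649
vertex -2.524 2.179 -2.309
vertex -2.202 2.767 -1.981
endloop
endfacet
facet normal 0.478 0.566 -0.672
outer loop
vertex -1.34 2.135 -2.543
vertex -1.962 2.534 -2.649
vertex -1.47 2.74 -2.126
endloop
endfacet
facet normal 0.902 -0.391 -0.185
outer loop
vertex -1.518 1.533 -2.139
vertex -1.34 2.135 -2.543
vertex -1.196 2.121 -1.811
endloop
endfacet

endsolid


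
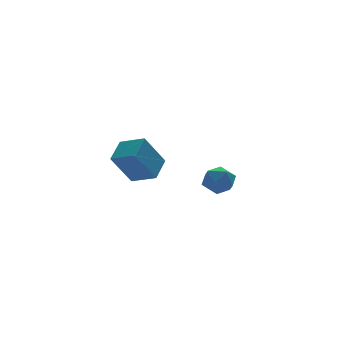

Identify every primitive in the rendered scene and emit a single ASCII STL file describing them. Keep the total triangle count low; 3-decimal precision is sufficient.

solid 
facet normal -0.820 0.486 0.303
outer loop
vertex 0.312 3.564 -1.32
vertex 0.568 3.551 -0.607
vertex 0.743 4.13 -1.062
endloop
endfacet
facet normal -0.651 0.664 -0.368
outer loop
vertex 0.312 3.564 -1.32
vertex 0.743 4.13 -1.062
vertex 0.856 3.855 -1.758
endloop
endfacet
facet normal -0.647 0.067 -0.759
outer loop
vertex 0.312 3.564 -1.32
vertex 0.856 3.855 -1.758
vertex 0.75 3.106 -1.734
endloop
endfacet
facet normal -0.813 -0.479 -0.330
outer loop
vertex 0.312 3.564 -1.32
vertex 0.75 3.106 -1.734
vertex 0.572 2.918 -1.023
endloop
endfacet
facet normal -0.919 -0.220 0.326
outer loop
vertex 0.312 3.564 -1.32
vertex 0.572 2.918 -1.023
vertex 0.568 3.551 -0.607
endloop
endfacet
facet normal 0.010 0.931 -0.366
outer loop
vertex 0.856 3.855 -1.758
vertex 0.743 4.13 -1.062
vertex 1.448 4.022 -1.317
endloop
endfacet
facet normal -0.261 0.644 0.719
outer loop
vertex 0.743 4.13 -1.062
vertex 0.568 3.551 -0.607
vertex 1.27 3.834 -0.606
endloop
endfacet
facet normal -0.422 -0.500 0.756
outer loop
vertex 0.568 3.551 -0.607
vertex 0.572 2.918 -1.023
vertex 1.164 3.085 -0.582
endloop
endfacet
facet normal -0.251 -0.918 -0.306
outer loop
vertex 0.572 2.918 -1.023
vertex 0.75 3.106 -1.734
vertex 1.277 2.81 -1.278
endloop
endfacet
facet normal 0.015 -0.034 -0.999
outer loop
vertex 0.75 3.106 -1.734
vertex 0.856 3.855 -1.758
vertex 1.452 3.389 -1.733
endloop
endfacet
facet normal 0.813 0.479 0.330
outer loop
vertex 1.708 3.376 -1.02
vertex 1.448 4.022 -1.317
vertex 1.27 3.834 -0.606
endloop
endfacet
facet normal 0.647 -0.067 0.759
outer loop
vertex 1.708 3.376 -1.02
vertex 1.27 3.834 -0.606
vertex 1.164 3.085 -0.582
endloop
endfacet
facet normal 0.651 -0.664 0.368
outer loop
vertex 1.708 3.376 -1.02
vertex 1.164 3.085 -0.582
vertex 1.277 2.81 -1.278
endloop
endfacet
facet normal 0.820 -0.486 -0.303
outer loop
vertex 1.708 3.376 -1.02
vertex 1.277 2.81 -1.278
vertex 1.452 3.389 -1.733
endloop
endfacet
facet normal 0.919 0.220 -0.326
outer loop
vertex 1.708 3.376 -1.02
vertex 1.452 3.389 -1.733
vertex 1.448 4.022 -1.317
endloop
endfacet
facet normal 0.251 0.918 0.306
outer loop
vertex 1.27 3.834 -0.606
vertex 1.448 4.022 -1.317
vertex 0.743 4.13 -1.062
endloop
endfacet
facet normal -0.015 0.034 0.999
outer loop
vertex 1.164 3.085 -0.582
vertex 1.27 3.834 -0.606
vertex 0.568 3.551 -0.607
endloop
endfacet
facet normal -0.010 -0.931 0.366
outer loop
vertex 1.277 2.81 -1.278
vertex 1.164 3.085 -0.582
vertex 0.572 2.918 -1.023
endloop
endfacet
facet normal 0.261 -0.644 -0.719
outer loop
vertex 1.452 3.389 -1.733
vertex 1.277 2.81 -1.278
vertex 0.75 3.106 -1.734
endloop
endfacet
facet normal 0.422 0.500 -0.756
outer loop
vertex 1.448 4.022 -1.317
vertex 1.452 3.389 -1.733
vertex 0.856 3.855 -1.758
endloop
endfacet
facet normal -0.558 0.759 -0.335
outer loop
vertex -4.621 0.986 1.849
vertex -3.924 1.714 2.337
vertex -3.77 1.04 0.554
endloop
endfacet
facet normal -0.622 -0.651 -0.436
outer loop
vertex -3.156 0.206 0.923
vertex -4.621 0.986 1.849
vertex -3.77 1.04 0.554
endloop
endfacet
facet normal -0.559 0.758 -0.335
outer loop
vertex -3.77 1.04 0.554
vertex -3.924 1.714 2.337
vertex -3.074 1.769 1.042
endloop
endfacet
facet normal 0.549 0.035 -0.835
outer loop
vertex -3.074 1.769 1.042
vertex -3.156 0.206 0.923
vertex -3.77 1.04 0.554
endloop
endfacet
facet normal -0.549 -0.034 0.835
outer loop
vertex -4.621 0.986 1.849
vertex -3.31 0.88 2.706
vertex -3.924 1.714 2.337
endloop
endfacet
facet normal -0.622 -0.651 -0.436
outer loop
vertex -4.006 0.151 2.218
vertex -4.621 0.986 1.849
vertex -3.156 0.206 0.923
endloop
endfacet
facet normal -0.549 -0.035 0.835
outer loop
vertex -4.006 0.151 2.218
vertex -3.31 0.88 2.706
vertex -4.621 0.986 1.849
endloop
endfacet
facet normal 0.622 0.651 0.436
outer loop
vertex -3.924 1.714 2.337
vertex -3.31 0.88 2.706
vertex -3.074 1.769 1.042
endloop
endfacet
facet normal 0.549 0.035 -0.835
outer loop
vertex -2.459 0.934 1.411
vertex -3.156 0.206 0.923
vertex -3.074 1.769 1.042
endloop
endfacet
facet normal 0.622 0.651 0.436
outer loop
vertex -3.074 1.769 1.042
vertex -3.31 0.88 2.706
vertex -2.459 0.934 1.411
endloop
endfacet
facet normal 0.559 -0.759 0.334
outer loop
vertex -2.459 0.934 1.411
vertex -4.006 0.151 2.218
vertex -3.156 0.206 0.923
endloop
endfacet
facet normal 0.559 -0.758 0.336
outer loop
vertex -3.31 0.88 2.706
vertex -4.006 0.151 2.218
vertex -2.459 0.934 1.411
endloop
endfacet

endsolid


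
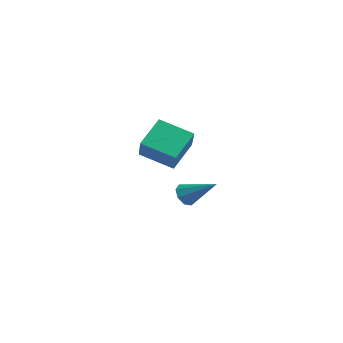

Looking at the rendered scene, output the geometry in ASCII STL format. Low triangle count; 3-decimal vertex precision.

solid 
facet normal -0.680 -0.614 0.401
outer loop
vertex 2.8 -1.885 3.539
vertex 2.484 -0.968 4.406
vertex 1.831 -1.386 2.66
endloop
endfacet
facet normal 0.242 -0.705 -0.667
outer loop
vertex 2.756 -0.552 2.114
vertex 2.8 -1.885 3.539
vertex 1.831 -1.386 2.66
endloop
endfacet
facet normal -0.680 -0.613 0.401
outer loop
vertex 1.831 -1.386 2.66
vertex 2.484 -0.968 4.406
vertex 1.516 -0.47 3.526
endloop
endfacet
facet normal -0.692 0.356 -0.628
outer loop
vertex 1.516 -0.47 3.526
vertex 2.756 -0.552 2.114
vertex 1.831 -1.386 2.66
endloop
endfacet
facet normal 0.692 -0.356 0.628
outer loop
vertex 2.8 -1.885 3.539
vertex 3.409 -0.134 3.86
vertex 2.484 -0.968 4.406
endloop
endfacet
facet normal 0.244 -0.705 -0.667
outer loop
vertex 3.724 -1.05 2.994
vertex 2.8 -1.885 3.539
vertex 2.756 -0.552 2.114
endloop
endfacet
facet normal 0.692 -0.356 0.628
outer loop
vertex 3.724 -1.05 2.994
vertex 3.409 -0.134 3.86
vertex 2.8 -1.885 3.539
endloop
endfacet
facet normal -0.243 0.705 0.666
outer loop
vertex 2.484 -0.968 4.406
vertex 3.409 -0.134 3.86
vertex 1.516 -0.47 3.526
endloop
endfacet
facet normal -0.692 0.356 -0.628
outer loop
vertex 2.44 0.365 2.981
vertex 2.756 -0.552 2.114
vertex 1.516 -0.47 3.526
endloop
endfacet
facet normal -0.243 0.704 0.667
outer loop
vertex 1.516 -0.47 3.526
vertex 3.409 -0.134 3.86
vertex 2.44 0.365 2.981
endloop
endfacet
facet normal 0.680 0.614 -0.401
outer loop
vertex 2.44 0.365 2.981
vertex 3.724 -1.05 2.994
vertex 2.756 -0.552 2.114
endloop
endfacet
facet normal 0.680 0.613 -0.401
outer loop
vertex 3.409 -0.134 3.86
vertex 3.724 -1.05 2.994
vertex 2.44 0.365 2.981
endloop
endfacet
facet normal -0.737 -0.438 -0.515
outer loop
vertex -1.096 2.517 -1.524
vertex -1.363 2.414 -1.054
vertex -1.357 2.829 -1.416
endloop
endfacet
facet normal 0.488 0.621 -0.614
outer loop
vertex -1.096 2.517 -1.524
vertex -1.357 2.829 -1.416
vertex -0.237 3.086 -0.266
endloop
endfacet
facet normal -0.736 -0.439 -0.516
outer loop
vertex -1.357 2.829 -1.416
vertex -1.363 2.414 -1.054
vertex -1.622 2.897 -1.096
endloop
endfacet
facet normal -0.006 0.977 -0.213
outer loop
vertex -1.357 2.829 -1.416
vertex -1.622 2.897 -1.096
vertex -0.237 3.086 -0.266
endloop
endfacet
facet normal -0.735 -0.439 -0.516
outer loop
vertex -1.622 2.897 -1.096
vertex -1.363 2.414 -1.054
vertex -1.735 2.682 -0.752
endloop
endfacet
facet normal -0.359 0.840 0.407
outer loop
vertex -1.622 2.897 -1.096
vertex -1.735 2.682 -0.752
vertex -0.237 3.086 -0.266
endloop
endfacet
facet normal -0.735 -0.440 -0.515
outer loop
vertex -1.735 2.682 -0.752
vertex -1.363 2.414 -1.054
vertex -1.63 2.311 -0.585
endloop
endfacet
facet normal -0.366 0.294 0.883
outer loop
vertex -1.735 2.682 -0.752
vertex -1.63 2.311 -0.585
vertex -0.237 3.086 -0.266
endloop
endfacet
facet normal -0.736 -0.439 -0.515
outer loop
vertex -1.63 2.311 -0.585
vertex -1.363 2.414 -1.054
vertex -1.368 1.999 -0.693
endloop
endfacet
facet normal -0.023 -0.344 0.939
outer loop
vertex -1.63 2.311 -0.585
vertex -1.368 1.999 -0.693
vertex -0.237 3.086 -0.266
endloop
endfacet
facet normal -0.735 -0.440 -0.516
outer loop
vertex -1.368 1.999 -0.693
vertex -1.363 2.414 -1.054
vertex -1.103 1.931 -1.013
endloop
endfacet
facet normal 0.470 -0.700 0.538
outer loop
vertex -1.368 1.999 -0.693
vertex -1.103 1.931 -1.013
vertex -0.237 3.086 -0.266
endloop
endfacet
facet normal -0.736 -0.440 -0.515
outer loop
vertex -1.103 1.931 -1.013
vertex -1.363 2.414 -1.054
vertex -0.99 2.145 -1.357
endloop
endfacet
facet normal 0.822 -0.564 -0.081
outer loop
vertex -1.103 1.931 -1.013
vertex -0.99 2.145 -1.357
vertex -0.237 3.086 -0.266
endloop
endfacet
facet normal -0.736 -0.441 -0.514
outer loop
vertex -0.99 2.145 -1.357
vertex -1.363 2.414 -1.054
vertex -1.096 2.517 -1.524
endloop
endfacet
facet normal 0.829 -0.015 -0.559
outer loop
vertex -0.99 2.145 -1.357
vertex -1.096 2.517 -1.524
vertex -0.237 3.086 -0.266
endloop
endfacet

endsolid


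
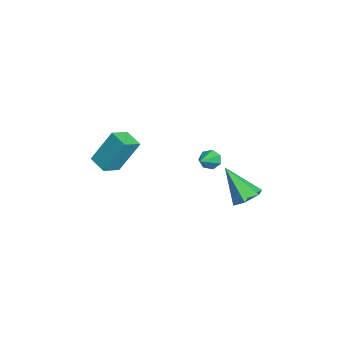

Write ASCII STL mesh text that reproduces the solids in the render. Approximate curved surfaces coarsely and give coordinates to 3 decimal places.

solid 
facet normal -0.597 0.682 -0.422
outer loop
vertex -2.339 -1.967 -0.23
vertex -1.489 -1.409 -0.53
vertex -2.278 -3.007 -1.996
endloop
endfacet
facet normal -0.801 -0.527 0.283
outer loop
vertex -1.591 -3.791 -1.51
vertex -2.339 -1.967 -0.23
vertex -2.278 -3.007 -1.996
endloop
endfacet
facet normal -0.597 0.682 -0.423
outer loop
vertex -2.278 -3.007 -1.996
vertex -1.489 -1.409 -0.53
vertex -1.428 -2.449 -2.295
endloop
endfacet
facet normal 0.030 -0.507 -0.861
outer loop
vertex -1.428 -2.449 -2.295
vertex -1.591 -3.791 -1.51
vertex -2.278 -3.007 -1.996
endloop
endfacet
facet normal -0.030 0.508 0.861
outer loop
vertex -2.339 -1.967 -0.23
vertex -0.802 -2.193 -0.044
vertex -1.489 -1.409 -0.53
endloop
endfacet
facet normal -0.801 -0.527 0.283
outer loop
vertex -1.652 -2.751 0.255
vertex -2.339 -1.967 -0.23
vertex -1.591 -3.791 -1.51
endloop
endfacet
facet normal -0.030 0.507 0.861
outer loop
vertex -1.652 -2.751 0.255
vertex -0.802 -2.193 -0.044
vertex -2.339 -1.967 -0.23
endloop
endfacet
facet normal 0.801 0.527 -0.283
outer loop
vertex -1.489 -1.409 -0.53
vertex -0.802 -2.193 -0.044
vertex -1.428 -2.449 -2.295
endloop
endfacet
facet normal 0.029 -0.507 -0.861
outer loop
vertex -0.741 -3.233 -1.81
vertex -1.591 -3.791 -1.51
vertex -1.428 -2.449 -2.295
endloop
endfacet
facet normal 0.801 0.527 -0.283
outer loop
vertex -1.428 -2.449 -2.295
vertex -0.802 -2.193 -0.044
vertex -0.741 -3.233 -1.81
endloop
endfacet
facet normal 0.597 -0.682 0.423
outer loop
vertex -0.741 -3.233 -1.81
vertex -1.652 -2.751 0.255
vertex -1.591 -3.791 -1.51
endloop
endfacet
facet normal 0.597 -0.682 0.422
outer loop
vertex -0.802 -2.193 -0.044
vertex -1.652 -2.751 0.255
vertex -0.741 -3.233 -1.81
endloop
endfacet
facet normal 0.411 0.481 -0.775
outer loop
vertex 1.684 3.952 -2.18
vertex 1.258 3.47 -2.705
vertex 0.929 4.183 -2.437
endloop
endfacet
facet normal -0.071 0.629 0.774
outer loop
vertex 1.684 3.952 -2.18
vertex 0.929 4.183 -2.437
vertex 0.402 2.47 -1.095
endloop
endfacet
facet normal 0.412 0.481 -0.774
outer loop
vertex 0.929 4.183 -2.437
vertex 1.258 3.47 -2.705
vertex 0.504 3.702 -2.962
endloop
endfacet
facet normal -0.847 0.464 0.260
outer loop
vertex 0.929 4.183 -2.437
vertex 0.504 3.702 -2.962
vertex 0.402 2.47 -1.095
endloop
endfacet
facet normal 0.412 0.480 -0.775
outer loop
vertex 0.504 3.702 -2.962
vertex 1.258 3.47 -2.705
vertex 0.832 2.988 -3.23
endloop
endfacet
facet normal -0.911 -0.320 -0.261
outer loop
vertex 0.504 3.702 -2.962
vertex 0.832 2.988 -3.23
vertex 0.402 2.47 -1.095
endloop
endfacet
facet normal 0.411 0.480 -0.775
outer loop
vertex 0.832 2.988 -3.23
vertex 1.258 3.47 -2.705
vertex 1.587 2.756 -2.973
endloop
endfacet
facet normal -0.198 -0.943 -0.269
outer loop
vertex 0.832 2.988 -3.23
vertex 1.587 2.756 -2.973
vertex 0.402 2.47 -1.095
endloop
endfacet
facet normal 0.412 0.480 -0.774
outer loop
vertex 1.587 2.756 -2.973
vertex 1.258 3.47 -2.705
vertex 2.012 3.238 -2.448
endloop
endfacet
facet normal 0.578 -0.778 0.246
outer loop
vertex 1.587 2.756 -2.973
vertex 2.012 3.238 -2.448
vertex 0.402 2.47 -1.095
endloop
endfacet
facet normal 0.412 0.480 -0.775
outer loop
vertex 2.012 3.238 -2.448
vertex 1.258 3.47 -2.705
vertex 1.684 3.952 -2.18
endloop
endfacet
facet normal 0.641 0.007 0.767
outer loop
vertex 2.012 3.238 -2.448
vertex 1.684 3.952 -2.18
vertex 0.402 2.47 -1.095
endloop
endfacet
facet normal -0.779 0.381 -0.498
outer loop
vertex 1.153 1.82 -0.619
vertex 0.815 1.711 -0.173
vertex 1.116 2.182 -0.284
endloop
endfacet
facet normal 0.833 0.419 -0.361
outer loop
vertex 1.153 1.82 -0.619
vertex 1.116 2.182 -0.284
vertex 2.045 1.109 0.613
endloop
endfacet
facet normal -0.779 0.380 -0.499
outer loop
vertex 1.116 2.182 -0.284
vertex 0.815 1.711 -0.173
vertex 0.852 2.19 0.134
endloop
endfacet
facet normal 0.555 0.761 0.336
outer loop
vertex 1.116 2.182 -0.284
vertex 0.852 2.19 0.134
vertex 2.045 1.109 0.613
endloop
endfacet
facet normal -0.779 0.380 -0.499
outer loop
vertex 0.852 2.19 0.134
vertex 0.815 1.711 -0.173
vertex 0.56 1.837 0.321
endloop
endfacet
facet normal 0.040 0.442 0.896
outer loop
vertex 0.852 2.19 0.134
vertex 0.56 1.837 0.321
vertex 2.045 1.109 0.613
endloop
endfacet
facet normal -0.779 0.380 -0.499
outer loop
vertex 0.56 1.837 0.321
vertex 0.815 1.711 -0.173
vertex 0.46 1.389 0.136
endloop
endfacet
facet normal -0.323 -0.299 0.898
outer loop
vertex 0.56 1.837 0.321
vertex 0.46 1.389 0.136
vertex 2.045 1.109 0.613
endloop
endfacet
facet normal -0.779 0.381 -0.498
outer loop
vertex 0.46 1.389 0.136
vertex 0.815 1.711 -0.173
vertex 0.627 1.184 -0.282
endloop
endfacet
facet normal -0.262 -0.904 0.339
outer loop
vertex 0.46 1.389 0.136
vertex 0.627 1.184 -0.282
vertex 2.045 1.109 0.613
endloop
endfacet
facet normal -0.780 0.381 -0.497
outer loop
vertex 0.627 1.184 -0.282
vertex 0.815 1.711 -0.173
vertex 0.935 1.376 -0.618
endloop
endfacet
facet normal 0.179 -0.916 -0.360
outer loop
vertex 0.627 1.184 -0.282
vertex 0.935 1.376 -0.618
vertex 2.045 1.109 0.613
endloop
endfacet
facet normal -0.779 0.381 -0.497
outer loop
vertex 0.935 1.376 -0.618
vertex 0.815 1.711 -0.173
vertex 1.153 1.82 -0.619
endloop
endfacet
facet normal 0.665 -0.328 -0.671
outer loop
vertex 0.935 1.376 -0.618
vertex 1.153 1.82 -0.619
vertex 2.045 1.109 0.613
endloop
endfacet

endsolid


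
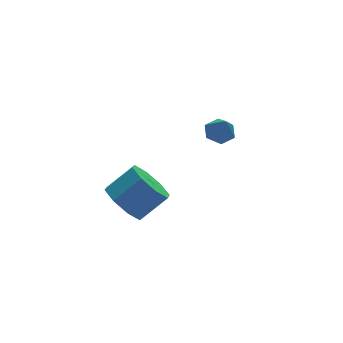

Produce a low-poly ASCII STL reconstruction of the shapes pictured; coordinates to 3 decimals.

solid 
facet normal -0.776 0.050 -0.629
outer loop
vertex -3.758 1.357 -2.046
vertex -4.366 0.937 -1.329
vertex -4.097 1.898 -1.584
endloop
endfacet
facet normal 0.461 0.725 -0.511
outer loop
vertex -3.758 1.357 -2.046
vertex -4.097 1.898 -1.584
vertex -2.625 1.283 -1.128
endloop
endfacet
facet normal 0.461 0.726 -0.510
outer loop
vertex -2.625 1.283 -1.128
vertex -4.097 1.898 -1.584
vertex -2.965 1.824 -0.666
endloop
endfacet
facet normal 0.776 -0.050 0.629
outer loop
vertex -2.625 1.283 -1.128
vertex -2.965 1.824 -0.666
vertex -3.234 0.863 -0.411
endloop
endfacet
facet normal -0.776 0.050 -0.629
outer loop
vertex -4.097 1.898 -1.584
vertex -4.366 0.937 -1.329
vertex -4.594 1.876 -0.973
endloop
endfacet
facet normal 0.022 0.998 0.054
outer loop
vertex -4.097 1.898 -1.584
vertex -4.594 1.876 -0.973
vertex -2.965 1.824 -0.666
endloop
endfacet
facet normal 0.022 0.998 0.054
outer loop
vertex -2.965 1.824 -0.666
vertex -4.594 1.876 -0.973
vertex -3.462 1.802 -0.054
endloop
endfacet
facet normal 0.776 -0.050 0.629
outer loop
vertex -2.965 1.824 -0.666
vertex -3.462 1.802 -0.054
vertex -3.234 0.863 -0.411
endloop
endfacet
facet normal -0.776 0.050 -0.629
outer loop
vertex -4.594 1.876 -0.973
vertex -4.366 0.937 -1.329
vertex -4.958 1.304 -0.57
endloop
endfacet
facet normal -0.431 0.687 0.586
outer loop
vertex -4.594 1.876 -0.973
vertex -4.958 1.304 -0.57
vertex -3.462 1.802 -0.054
endloop
endfacet
facet normal -0.431 0.686 0.587
outer loop
vertex -3.462 1.802 -0.054
vertex -4.958 1.304 -0.57
vertex -3.825 1.23 0.348
endloop
endfacet
facet normal 0.776 -0.051 0.629
outer loop
vertex -3.462 1.802 -0.054
vertex -3.825 1.23 0.348
vertex -3.234 0.863 -0.411
endloop
endfacet
facet normal -0.776 0.050 -0.629
outer loop
vertex -4.958 1.304 -0.57
vertex -4.366 0.937 -1.329
vertex -4.975 0.517 -0.612
endloop
endfacet
facet normal -0.630 -0.028 0.776
outer loop
vertex -4.958 1.304 -0.57
vertex -4.975 0.517 -0.612
vertex -3.825 1.23 0.348
endloop
endfacet
facet normal -0.630 -0.028 0.776
outer loop
vertex -3.825 1.23 0.348
vertex -4.975 0.517 -0.612
vertex -3.842 0.443 0.306
endloop
endfacet
facet normal 0.776 -0.050 0.629
outer loop
vertex -3.825 1.23 0.348
vertex -3.842 0.443 0.306
vertex -3.234 0.863 -0.411
endloop
endfacet
facet normal -0.776 0.050 -0.629
outer loop
vertex -4.975 0.517 -0.612
vertex -4.366 0.937 -1.329
vertex -4.635 -0.024 -1.074
endloop
endfacet
facet normal -0.461 -0.726 0.511
outer loop
vertex -4.975 0.517 -0.612
vertex -4.635 -0.024 -1.074
vertex -3.842 0.443 0.306
endloop
endfacet
facet normal -0.462 -0.725 0.511
outer loop
vertex -3.842 0.443 0.306
vertex -4.635 -0.024 -1.074
vertex -3.503 -0.098 -0.156
endloop
endfacet
facet normal 0.776 -0.050 0.629
outer loop
vertex -3.842 0.443 0.306
vertex -3.503 -0.098 -0.156
vertex -3.234 0.863 -0.411
endloop
endfacet
facet normal -0.776 0.050 -0.629
outer loop
vertex -4.635 -0.024 -1.074
vertex -4.366 0.937 -1.329
vertex -4.138 -0.002 -1.686
endloop
endfacet
facet normal -0.022 -0.998 -0.054
outer loop
vertex -4.635 -0.024 -1.074
vertex -4.138 -0.002 -1.686
vertex -3.503 -0.098 -0.156
endloop
endfacet
facet normal -0.022 -0.998 -0.054
outer loop
vertex -3.503 -0.098 -0.156
vertex -4.138 -0.002 -1.686
vertex -3.006 -0.076 -0.767
endloop
endfacet
facet normal 0.776 -0.050 0.629
outer loop
vertex -3.503 -0.098 -0.156
vertex -3.006 -0.076 -0.767
vertex -3.234 0.863 -0.411
endloop
endfacet
facet normal -0.776 0.051 -0.629
outer loop
vertex -4.138 -0.002 -1.686
vertex -4.366 0.937 -1.329
vertex -3.775 0.57 -2.088
endloop
endfacet
facet normal 0.431 -0.686 -0.586
outer loop
vertex -4.138 -0.002 -1.686
vertex -3.775 0.57 -2.088
vertex -3.006 -0.076 -0.767
endloop
endfacet
facet normal 0.430 -0.687 -0.586
outer loop
vertex -3.006 -0.076 -0.767
vertex -3.775 0.57 -2.088
vertex -2.642 0.496 -1.17
endloop
endfacet
facet normal 0.776 -0.050 0.629
outer loop
vertex -3.006 -0.076 -0.767
vertex -2.642 0.496 -1.17
vertex -3.234 0.863 -0.411
endloop
endfacet
facet normal -0.776 0.050 -0.629
outer loop
vertex -3.775 0.57 -2.088
vertex -4.366 0.937 -1.329
vertex -3.758 1.357 -2.046
endloop
endfacet
facet normal 0.630 0.028 -0.776
outer loop
vertex -3.775 0.57 -2.088
vertex -3.758 1.357 -2.046
vertex -2.642 0.496 -1.17
endloop
endfacet
facet normal 0.630 0.028 -0.776
outer loop
vertex -2.642 0.496 -1.17
vertex -3.758 1.357 -2.046
vertex -2.625 1.283 -1.128
endloop
endfacet
facet normal 0.776 -0.050 0.629
outer loop
vertex -2.642 0.496 -1.17
vertex -2.625 1.283 -1.128
vertex -3.234 0.863 -0.411
endloop
endfacet
facet normal 0.050 0.488 -0.872
outer loop
vertex 1.468 3.05 -0.343
vertex 0.82 2.957 -0.432
vertex 1.036 3.496 -0.118
endloop
endfacet
facet normal 0.663 0.294 0.689
outer loop
vertex 1.468 3.05 -0.343
vertex 1.036 3.496 -0.118
vertex 0.76 2.363 0.632
endloop
endfacet
facet normal 0.050 0.488 -0.872
outer loop
vertex 1.036 3.496 -0.118
vertex 0.82 2.957 -0.432
vertex 0.389 3.403 -0.207
endloop
endfacet
facet normal -0.192 0.574 0.796
outer loop
vertex 1.036 3.496 -0.118
vertex 0.389 3.403 -0.207
vertex 0.76 2.363 0.632
endloop
endfacet
facet normal 0.050 0.488 -0.872
outer loop
vertex 0.389 3.403 -0.207
vertex 0.82 2.957 -0.432
vertex 0.173 2.864 -0.521
endloop
endfacet
facet normal -0.876 0.073 0.477
outer loop
vertex 0.389 3.403 -0.207
vertex 0.173 2.864 -0.521
vertex 0.76 2.363 0.632
endloop
endfacet
facet normal 0.050 0.486 -0.872
outer loop
vertex 0.173 2.864 -0.521
vertex 0.82 2.957 -0.432
vertex 0.604 2.418 -0.745
endloop
endfacet
facet normal -0.705 -0.707 0.052
outer loop
vertex 0.173 2.864 -0.521
vertex 0.604 2.418 -0.745
vertex 0.76 2.363 0.632
endloop
endfacet
facet normal 0.049 0.487 -0.872
outer loop
vertex 0.604 2.418 -0.745
vertex 0.82 2.957 -0.432
vertex 1.252 2.511 -0.657
endloop
endfacet
facet normal 0.149 -0.987 -0.056
outer loop
vertex 0.604 2.418 -0.745
vertex 1.252 2.511 -0.657
vertex 0.76 2.363 0.632
endloop
endfacet
facet normal 0.050 0.488 -0.872
outer loop
vertex 1.252 2.511 -0.657
vertex 0.82 2.957 -0.432
vertex 1.468 3.05 -0.343
endloop
endfacet
facet normal 0.833 -0.487 0.262
outer loop
vertex 1.252 2.511 -0.657
vertex 1.468 3.05 -0.343
vertex 0.76 2.363 0.632
endloop
endfacet

endsolid


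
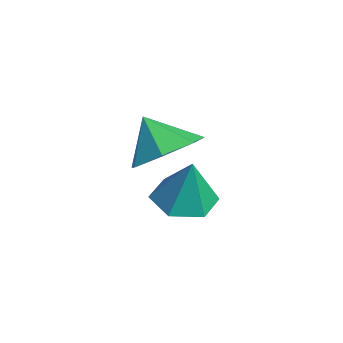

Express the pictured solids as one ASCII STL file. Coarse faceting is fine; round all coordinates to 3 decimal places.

solid 
facet normal -0.289 -0.066 -0.955
outer loop
vertex 0.37 1.007 -0.839
vertex -0.272 1.542 -0.682
vertex 0.482 1.845 -0.931
endloop
endfacet
facet normal 0.977 -0.111 0.181
outer loop
vertex 0.37 1.007 -0.839
vertex 0.482 1.845 -0.931
vertex 0.152 1.638 0.722
endloop
endfacet
facet normal -0.289 -0.065 -0.955
outer loop
vertex 0.482 1.845 -0.931
vertex -0.272 1.542 -0.682
vertex -0.159 2.38 -0.773
endloop
endfacet
facet normal 0.656 0.721 0.221
outer loop
vertex 0.482 1.845 -0.931
vertex -0.159 2.38 -0.773
vertex 0.152 1.638 0.722
endloop
endfacet
facet normal -0.288 -0.065 -0.955
outer loop
vertex -0.159 2.38 -0.773
vertex -0.272 1.542 -0.682
vertex -0.914 2.077 -0.525
endloop
endfacet
facet normal -0.192 0.862 0.468
outer loop
vertex -0.159 2.38 -0.773
vertex -0.914 2.077 -0.525
vertex 0.152 1.638 0.722
endloop
endfacet
facet normal -0.288 -0.065 -0.955
outer loop
vertex -0.914 2.077 -0.525
vertex -0.272 1.542 -0.682
vertex -1.026 1.239 -0.434
endloop
endfacet
facet normal -0.719 0.169 0.674
outer loop
vertex -0.914 2.077 -0.525
vertex -1.026 1.239 -0.434
vertex 0.152 1.638 0.722
endloop
endfacet
facet normal -0.288 -0.065 -0.955
outer loop
vertex -1.026 1.239 -0.434
vertex -0.272 1.542 -0.682
vertex -0.385 0.705 -0.591
endloop
endfacet
facet normal -0.397 -0.663 0.634
outer loop
vertex -1.026 1.239 -0.434
vertex -0.385 0.705 -0.591
vertex 0.152 1.638 0.722
endloop
endfacet
facet normal -0.288 -0.065 -0.955
outer loop
vertex -0.385 0.705 -0.591
vertex -0.272 1.542 -0.682
vertex 0.37 1.007 -0.839
endloop
endfacet
facet normal 0.449 -0.805 0.388
outer loop
vertex -0.385 0.705 -0.591
vertex 0.37 1.007 -0.839
vertex 0.152 1.638 0.722
endloop
endfacet
facet normal 0.517 0.352 -0.780
outer loop
vertex 2.348 0.395 2.399
vertex 1.54 0.694 1.998
vertex 2.116 1.162 2.591
endloop
endfacet
facet normal 0.342 -0.129 0.931
outer loop
vertex 2.348 0.395 2.399
vertex 2.116 1.162 2.591
vertex 0.94 0.286 2.902
endloop
endfacet
facet normal 0.518 0.351 -0.780
outer loop
vertex 2.116 1.162 2.591
vertex 1.54 0.694 1.998
vertex 1.451 1.577 2.336
endloop
endfacet
facet normal -0.079 0.426 0.901
outer loop
vertex 2.116 1.162 2.591
vertex 1.451 1.577 2.336
vertex 0.94 0.286 2.902
endloop
endfacet
facet normal 0.518 0.351 -0.780
outer loop
vertex 1.451 1.577 2.336
vertex 1.54 0.694 1.998
vertex 0.853 1.327 1.827
endloop
endfacet
facet normal -0.672 0.504 0.542
outer loop
vertex 1.451 1.577 2.336
vertex 0.853 1.327 1.827
vertex 0.94 0.286 2.902
endloop
endfacet
facet normal 0.518 0.352 -0.780
outer loop
vertex 0.853 1.327 1.827
vertex 1.54 0.694 1.998
vertex 0.773 0.6 1.446
endloop
endfacet
facet normal -0.991 0.044 0.123
outer loop
vertex 0.853 1.327 1.827
vertex 0.773 0.6 1.446
vertex 0.94 0.286 2.902
endloop
endfacet
facet normal 0.518 0.353 -0.779
outer loop
vertex 0.773 0.6 1.446
vertex 1.54 0.694 1.998
vertex 1.271 -0.056 1.48
endloop
endfacet
facet normal -0.795 -0.605 -0.039
outer loop
vertex 0.773 0.6 1.446
vertex 1.271 -0.056 1.48
vertex 0.94 0.286 2.902
endloop
endfacet
facet normal 0.518 0.352 -0.779
outer loop
vertex 1.271 -0.056 1.48
vertex 1.54 0.694 1.998
vertex 1.972 -0.147 1.905
endloop
endfacet
facet normal -0.231 -0.957 0.176
outer loop
vertex 1.271 -0.056 1.48
vertex 1.972 -0.147 1.905
vertex 0.94 0.286 2.902
endloop
endfacet
facet normal 0.517 0.352 -0.780
outer loop
vertex 1.972 -0.147 1.905
vertex 1.54 0.694 1.998
vertex 2.348 0.395 2.399
endloop
endfacet
facet normal 0.275 -0.745 0.608
outer loop
vertex 1.972 -0.147 1.905
vertex 2.348 0.395 2.399
vertex 0.94 0.286 2.902
endloop
endfacet

endsolid


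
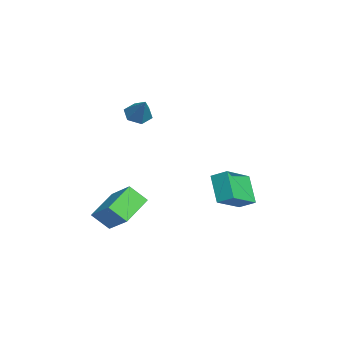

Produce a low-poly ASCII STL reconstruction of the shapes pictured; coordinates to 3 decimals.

solid 
facet normal -0.624 -0.154 0.766
outer loop
vertex -1.819 2.188 -1.722
vertex -3.324 3.448 -2.694
vertex -2.214 1.336 -2.215
endloop
endfacet
facet normal 0.687 -0.575 0.444
outer loop
vertex -1.016 1.632 -3.686
vertex -1.819 2.188 -1.722
vertex -2.214 1.336 -2.215
endloop
endfacet
facet normal -0.623 -0.154 0.767
outer loop
vertex -2.214 1.336 -2.215
vertex -3.324 3.448 -2.694
vertex -3.719 2.597 -3.186
endloop
endfacet
facet normal -0.373 -0.803 -0.465
outer loop
vertex -3.719 2.597 -3.186
vertex -1.016 1.632 -3.686
vertex -2.214 1.336 -2.215
endloop
endfacet
facet normal 0.372 0.803 0.465
outer loop
vertex -1.819 2.188 -1.722
vertex -2.126 3.744 -4.165
vertex -3.324 3.448 -2.694
endloop
endfacet
facet normal 0.687 -0.575 0.444
outer loop
vertex -0.621 2.483 -3.194
vertex -1.819 2.188 -1.722
vertex -1.016 1.632 -3.686
endloop
endfacet
facet normal 0.373 0.803 0.465
outer loop
vertex -0.621 2.483 -3.194
vertex -2.126 3.744 -4.165
vertex -1.819 2.188 -1.722
endloop
endfacet
facet normal -0.687 0.575 -0.444
outer loop
vertex -3.324 3.448 -2.694
vertex -2.126 3.744 -4.165
vertex -3.719 2.597 -3.186
endloop
endfacet
facet normal -0.373 -0.803 -0.464
outer loop
vertex -2.521 2.892 -4.658
vertex -1.016 1.632 -3.686
vertex -3.719 2.597 -3.186
endloop
endfacet
facet normal -0.687 0.575 -0.444
outer loop
vertex -3.719 2.597 -3.186
vertex -2.126 3.744 -4.165
vertex -2.521 2.892 -4.658
endloop
endfacet
facet normal 0.624 0.154 -0.766
outer loop
vertex -2.521 2.892 -4.658
vertex -0.621 2.483 -3.194
vertex -1.016 1.632 -3.686
endloop
endfacet
facet normal 0.624 0.154 -0.766
outer loop
vertex -2.126 3.744 -4.165
vertex -0.621 2.483 -3.194
vertex -2.521 2.892 -4.658
endloop
endfacet
facet normal -0.668 -0.491 -0.559
outer loop
vertex 2.097 -3.812 -1.777
vertex 2.195 -2.906 -2.69
vertex 3.563 -4.833 -2.632
endloop
endfacet
facet normal -0.076 -0.702 0.708
outer loop
vertex 4.785 -3.934 -1.61
vertex 2.097 -3.812 -1.777
vertex 3.563 -4.833 -2.632
endloop
endfacet
facet normal -0.669 -0.491 -0.558
outer loop
vertex 3.563 -4.833 -2.632
vertex 2.195 -2.906 -2.69
vertex 3.66 -3.927 -3.546
endloop
endfacet
facet normal 0.740 -0.515 -0.432
outer loop
vertex 3.66 -3.927 -3.546
vertex 4.785 -3.934 -1.61
vertex 3.563 -4.833 -2.632
endloop
endfacet
facet normal -0.740 0.515 0.432
outer loop
vertex 2.097 -3.812 -1.777
vertex 3.417 -2.007 -1.668
vertex 2.195 -2.906 -2.69
endloop
endfacet
facet normal -0.076 -0.702 0.708
outer loop
vertex 3.32 -2.913 -0.754
vertex 2.097 -3.812 -1.777
vertex 4.785 -3.934 -1.61
endloop
endfacet
facet normal -0.740 0.515 0.432
outer loop
vertex 3.32 -2.913 -0.754
vertex 3.417 -2.007 -1.668
vertex 2.097 -3.812 -1.777
endloop
endfacet
facet normal 0.076 0.702 -0.708
outer loop
vertex 2.195 -2.906 -2.69
vertex 3.417 -2.007 -1.668
vertex 3.66 -3.927 -3.546
endloop
endfacet
facet normal 0.740 -0.515 -0.432
outer loop
vertex 4.883 -3.028 -2.523
vertex 4.785 -3.934 -1.61
vertex 3.66 -3.927 -3.546
endloop
endfacet
facet normal 0.076 0.702 -0.708
outer loop
vertex 3.66 -3.927 -3.546
vertex 3.417 -2.007 -1.668
vertex 4.883 -3.028 -2.523
endloop
endfacet
facet normal 0.669 0.491 0.559
outer loop
vertex 4.883 -3.028 -2.523
vertex 3.32 -2.913 -0.754
vertex 4.785 -3.934 -1.61
endloop
endfacet
facet normal 0.668 0.492 0.558
outer loop
vertex 3.417 -2.007 -1.668
vertex 3.32 -2.913 -0.754
vertex 4.883 -3.028 -2.523
endloop
endfacet
facet normal -0.641 -0.235 -0.731
outer loop
vertex -1.117 -2.298 1.978
vertex -1.672 -2.481 2.524
vertex -1.622 -1.735 2.24
endloop
endfacet
facet normal 0.653 0.709 -0.265
outer loop
vertex -1.117 -2.298 1.978
vertex -1.622 -1.735 2.24
vertex -0.628 -2.099 3.716
endloop
endfacet
facet normal -0.641 -0.235 -0.731
outer loop
vertex -1.622 -1.735 2.24
vertex -1.672 -2.481 2.524
vertex -2.177 -1.919 2.786
endloop
endfacet
facet normal -0.051 0.961 0.272
outer loop
vertex -1.622 -1.735 2.24
vertex -2.177 -1.919 2.786
vertex -0.628 -2.099 3.716
endloop
endfacet
facet normal -0.640 -0.235 -0.731
outer loop
vertex -2.177 -1.919 2.786
vertex -1.672 -2.481 2.524
vertex -2.228 -2.665 3.07
endloop
endfacet
facet normal -0.454 0.344 0.822
outer loop
vertex -2.177 -1.919 2.786
vertex -2.228 -2.665 3.07
vertex -0.628 -2.099 3.716
endloop
endfacet
facet normal -0.641 -0.234 -0.731
outer loop
vertex -2.228 -2.665 3.07
vertex -1.672 -2.481 2.524
vertex -1.723 -3.228 2.808
endloop
endfacet
facet normal -0.152 -0.526 0.837
outer loop
vertex -2.228 -2.665 3.07
vertex -1.723 -3.228 2.808
vertex -0.628 -2.099 3.716
endloop
endfacet
facet normal -0.640 -0.234 -0.731
outer loop
vertex -1.723 -3.228 2.808
vertex -1.672 -2.481 2.524
vertex -1.168 -3.044 2.263
endloop
endfacet
facet normal 0.553 -0.777 0.300
outer loop
vertex -1.723 -3.228 2.808
vertex -1.168 -3.044 2.263
vertex -0.628 -2.099 3.716
endloop
endfacet
facet normal -0.641 -0.235 -0.731
outer loop
vertex -1.168 -3.044 2.263
vertex -1.672 -2.481 2.524
vertex -1.117 -2.298 1.978
endloop
endfacet
facet normal 0.955 -0.161 -0.250
outer loop
vertex -1.168 -3.044 2.263
vertex -1.117 -2.298 1.978
vertex -0.628 -2.099 3.716
endloop
endfacet

endsolid


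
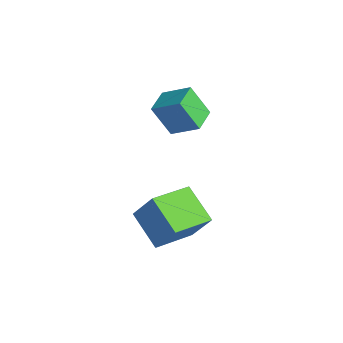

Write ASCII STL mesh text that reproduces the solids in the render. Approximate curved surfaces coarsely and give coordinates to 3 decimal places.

solid 
facet normal -0.331 -0.399 0.855
outer loop
vertex -0.868 1.336 0.927
vertex -1.799 2.198 0.969
vertex -1.746 0.424 0.162
endloop
endfacet
facet normal 0.734 -0.679 -0.033
outer loop
vertex -1.201 1.082 -1.249
vertex -0.868 1.336 0.927
vertex -1.746 0.424 0.162
endloop
endfacet
facet normal -0.330 -0.399 0.855
outer loop
vertex -1.746 0.424 0.162
vertex -1.799 2.198 0.969
vertex -2.678 1.286 0.204
endloop
endfacet
facet normal -0.594 -0.617 -0.517
outer loop
vertex -2.678 1.286 0.204
vertex -1.201 1.082 -1.249
vertex -1.746 0.424 0.162
endloop
endfacet
facet normal 0.594 0.616 0.517
outer loop
vertex -0.868 1.336 0.927
vertex -1.254 2.856 -0.442
vertex -1.799 2.198 0.969
endloop
endfacet
facet normal 0.733 -0.679 -0.033
outer loop
vertex -0.322 1.994 -0.484
vertex -0.868 1.336 0.927
vertex -1.201 1.082 -1.249
endloop
endfacet
facet normal 0.594 0.617 0.517
outer loop
vertex -0.322 1.994 -0.484
vertex -1.254 2.856 -0.442
vertex -0.868 1.336 0.927
endloop
endfacet
facet normal -0.733 0.679 0.033
outer loop
vertex -1.799 2.198 0.969
vertex -1.254 2.856 -0.442
vertex -2.678 1.286 0.204
endloop
endfacet
facet normal -0.594 -0.616 -0.517
outer loop
vertex -2.132 1.944 -1.207
vertex -1.201 1.082 -1.249
vertex -2.678 1.286 0.204
endloop
endfacet
facet normal -0.734 0.679 0.033
outer loop
vertex -2.678 1.286 0.204
vertex -1.254 2.856 -0.442
vertex -2.132 1.944 -1.207
endloop
endfacet
facet normal 0.331 0.399 -0.855
outer loop
vertex -2.132 1.944 -1.207
vertex -0.322 1.994 -0.484
vertex -1.201 1.082 -1.249
endloop
endfacet
facet normal 0.331 0.399 -0.855
outer loop
vertex -1.254 2.856 -0.442
vertex -0.322 1.994 -0.484
vertex -2.132 1.944 -1.207
endloop
endfacet
facet normal -0.856 -0.183 0.483
outer loop
vertex 2.532 -1.207 -1.462
vertex 1.889 0.622 -1.908
vertex 1.867 -1.782 -2.858
endloop
endfacet
facet normal 0.324 -0.919 0.224
outer loop
vertex 3.451 -1.442 -3.752
vertex 2.532 -1.207 -1.462
vertex 1.867 -1.782 -2.858
endloop
endfacet
facet normal -0.856 -0.183 0.483
outer loop
vertex 1.867 -1.782 -2.858
vertex 1.889 0.622 -1.908
vertex 1.224 0.048 -3.305
endloop
endfacet
facet normal -0.403 -0.348 -0.846
outer loop
vertex 1.224 0.048 -3.305
vertex 3.451 -1.442 -3.752
vertex 1.867 -1.782 -2.858
endloop
endfacet
facet normal 0.403 0.348 0.846
outer loop
vertex 2.532 -1.207 -1.462
vertex 3.473 0.962 -2.802
vertex 1.889 0.622 -1.908
endloop
endfacet
facet normal 0.323 -0.919 0.224
outer loop
vertex 4.116 -0.868 -2.355
vertex 2.532 -1.207 -1.462
vertex 3.451 -1.442 -3.752
endloop
endfacet
facet normal 0.403 0.348 0.846
outer loop
vertex 4.116 -0.868 -2.355
vertex 3.473 0.962 -2.802
vertex 2.532 -1.207 -1.462
endloop
endfacet
facet normal -0.324 0.919 -0.224
outer loop
vertex 1.889 0.622 -1.908
vertex 3.473 0.962 -2.802
vertex 1.224 0.048 -3.305
endloop
endfacet
facet normal -0.403 -0.348 -0.847
outer loop
vertex 2.808 0.387 -4.198
vertex 3.451 -1.442 -3.752
vertex 1.224 0.048 -3.305
endloop
endfacet
facet normal -0.323 0.919 -0.225
outer loop
vertex 1.224 0.048 -3.305
vertex 3.473 0.962 -2.802
vertex 2.808 0.387 -4.198
endloop
endfacet
facet normal 0.856 0.183 -0.483
outer loop
vertex 2.808 0.387 -4.198
vertex 4.116 -0.868 -2.355
vertex 3.451 -1.442 -3.752
endloop
endfacet
facet normal 0.856 0.183 -0.483
outer loop
vertex 3.473 0.962 -2.802
vertex 4.116 -0.868 -2.355
vertex 2.808 0.387 -4.198
endloop
endfacet

endsolid
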